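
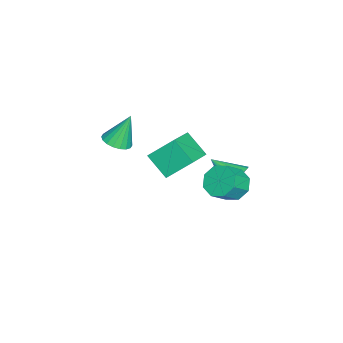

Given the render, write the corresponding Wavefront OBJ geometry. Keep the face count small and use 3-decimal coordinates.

v 2.344 2.881 0.293
v 2.941 2.591 -0.468
v 3.814 1.989 0.447
v 3.216 2.279 1.207
v 3.132 3.287 -0.191
v 4.004 2.685 0.723
v 2.861 3.745 0.369
v 3.733 3.143 1.284
v 2.287 3.697 0.884
v 3.159 3.095 1.799
v 1.746 3.171 1.053
v 2.619 2.569 1.968
v 1.556 2.475 0.777
v 2.428 1.873 1.691
v 1.827 2.017 0.216
v 2.699 1.415 1.131
v 2.401 2.065 -0.299
v 3.273 1.463 0.616
v -2.193 2.26 -3.046
v -1.288 2.23 -2.671
v -2.647 0.74 -2.074
v -1.527 2.496 -2.367
v -1.919 2.707 -2.219
v -2.373 2.817 -2.26
v -2.786 2.798 -2.482
v -3.063 2.656 -2.832
v -3.141 2.424 -3.232
v -3.002 2.153 -3.589
v -2.678 1.907 -3.822
v -2.242 1.742 -3.877
v -1.795 1.695 -3.742
v -1.44 1.778 -3.447
v -1.257 1.971 -3.061
v -2.611 -2.789 -2.34
v -2.9 -1.353 -0.994
v -4.52 -2.427 -3.137
v -4.809 -0.99 -1.79
v -1.911 -1.59 -3.47
v -2.2 -0.153 -2.123
v -3.82 -1.227 -4.266
v -4.109 0.209 -2.92
v -2.038 -4.345 -0.901
v -1.537 -5.004 -0.549
v -2.442 -3.635 1.001
v -1.271 -4.709 -0.603
v -1.158 -4.342 -0.715
v -1.218 -3.975 -0.865
v -1.441 -3.682 -1.022
v -1.782 -3.52 -1.154
v -2.174 -3.521 -1.237
v -2.539 -3.685 -1.253
v -2.805 -3.98 -1.2
v -2.919 -4.347 -1.087
v -2.858 -4.714 -0.938
v -2.635 -5.007 -0.781
v -2.294 -5.169 -0.648
v -1.902 -5.168 -0.565
f 2 1 5
f 2 5 3
f 3 5 6
f 3 6 4
f 5 1 7
f 5 7 6
f 6 7 8
f 6 8 4
f 7 1 9
f 7 9 8
f 8 9 10
f 8 10 4
f 9 1 11
f 9 11 10
f 10 11 12
f 10 12 4
f 11 1 13
f 11 13 12
f 12 13 14
f 12 14 4
f 13 1 15
f 13 15 14
f 14 15 16
f 14 16 4
f 15 1 17
f 15 17 16
f 16 17 18
f 16 18 4
f 17 1 2
f 17 2 18
f 18 2 3
f 18 3 4
f 20 19 22
f 20 22 21
f 22 19 23
f 22 23 21
f 23 19 24
f 23 24 21
f 24 19 25
f 24 25 21
f 25 19 26
f 25 26 21
f 26 19 27
f 26 27 21
f 27 19 28
f 27 28 21
f 28 19 29
f 28 29 21
f 29 19 30
f 29 30 21
f 30 19 31
f 30 31 21
f 31 19 32
f 31 32 21
f 32 19 33
f 32 33 21
f 33 19 20
f 33 20 21
f 35 37 34
f 38 35 34
f 34 37 36
f 36 38 34
f 35 41 37
f 39 35 38
f 39 41 35
f 37 41 36
f 40 38 36
f 36 41 40
f 40 39 38
f 41 39 40
f 43 42 45
f 43 45 44
f 45 42 46
f 45 46 44
f 46 42 47
f 46 47 44
f 47 42 48
f 47 48 44
f 48 42 49
f 48 49 44
f 49 42 50
f 49 50 44
f 50 42 51
f 50 51 44
f 51 42 52
f 51 52 44
f 52 42 53
f 52 53 44
f 53 42 54
f 53 54 44
f 54 42 55
f 54 55 44
f 55 42 56
f 55 56 44
f 56 42 57
f 56 57 44
f 57 42 43
f 57 43 44



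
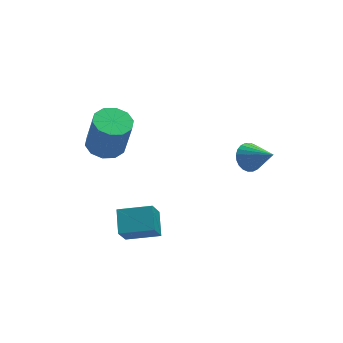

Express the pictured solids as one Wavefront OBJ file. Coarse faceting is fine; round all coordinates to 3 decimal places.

v -2.477 -4.549 -2.425
v -2.215 -3.524 -1.837
v -3.877 -4.001 -2.756
v -3.615 -2.976 -2.168
v -2.005 -4.024 -3.552
v -1.743 -2.999 -2.964
v -3.405 -3.476 -3.883
v -3.143 -2.451 -3.295
v 2.109 -3.4 0.008
v 2.713 -3.39 -0.384
v 2.751 -4.46 0.972
v 2.765 -3.188 -0.196
v 2.718 -3.017 0.022
v 2.578 -2.906 0.239
v 2.366 -2.869 0.42
v 2.116 -2.913 0.538
v 1.864 -3.032 0.576
v 1.649 -3.206 0.527
v 1.504 -3.411 0.4
v 1.452 -3.613 0.212
v 1.499 -3.783 -0.006
v 1.639 -3.895 -0.223
v 1.851 -3.932 -0.404
v 2.101 -3.887 -0.522
v 2.353 -3.769 -0.56
v 2.568 -3.594 -0.511
v -3.436 -0.971 0.394
v -2.574 -1.066 0.248
v -2.301 -1.385 2.06
v -3.164 -1.289 2.206
v -2.669 -0.541 0.354
v -2.397 -0.86 2.166
v -3.057 -0.18 0.476
v -2.785 -0.499 2.288
v -3.59 -0.122 0.567
v -3.318 -0.44 2.379
v -4.065 -0.387 0.591
v -3.792 -0.706 2.403
v -4.299 -0.875 0.54
v -4.026 -1.194 2.352
v -4.203 -1.4 0.434
v -3.931 -1.719 2.246
v -3.815 -1.761 0.312
v -3.543 -2.08 2.124
v -3.282 -1.82 0.221
v -3.01 -2.138 2.033
v -2.808 -1.554 0.197
v -2.535 -1.873 2.009
f 2 4 1
f 5 2 1
f 1 4 3
f 3 5 1
f 2 8 4
f 6 2 5
f 6 8 2
f 4 8 3
f 7 5 3
f 3 8 7
f 7 6 5
f 8 6 7
f 10 9 12
f 10 12 11
f 12 9 13
f 12 13 11
f 13 9 14
f 13 14 11
f 14 9 15
f 14 15 11
f 15 9 16
f 15 16 11
f 16 9 17
f 16 17 11
f 17 9 18
f 17 18 11
f 18 9 19
f 18 19 11
f 19 9 20
f 19 20 11
f 20 9 21
f 20 21 11
f 21 9 22
f 21 22 11
f 22 9 23
f 22 23 11
f 23 9 24
f 23 24 11
f 24 9 25
f 24 25 11
f 25 9 26
f 25 26 11
f 26 9 10
f 26 10 11
f 28 27 31
f 28 31 29
f 29 31 32
f 29 32 30
f 31 27 33
f 31 33 32
f 32 33 34
f 32 34 30
f 33 27 35
f 33 35 34
f 34 35 36
f 34 36 30
f 35 27 37
f 35 37 36
f 36 37 38
f 36 38 30
f 37 27 39
f 37 39 38
f 38 39 40
f 38 40 30
f 39 27 41
f 39 41 40
f 40 41 42
f 40 42 30
f 41 27 43
f 41 43 42
f 42 43 44
f 42 44 30
f 43 27 45
f 43 45 44
f 44 45 46
f 44 46 30
f 45 27 47
f 45 47 46
f 46 47 48
f 46 48 30
f 47 27 28
f 47 28 48
f 48 28 29
f 48 29 30



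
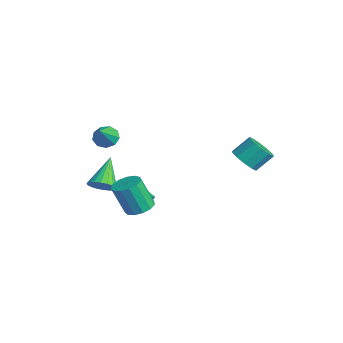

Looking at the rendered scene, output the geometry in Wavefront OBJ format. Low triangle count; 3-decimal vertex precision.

v -0.012 -3.387 -0.532
v 0.659 -3.285 0.013
v -1.308 -2.453 0.892
v 0.667 -2.958 -0.195
v 0.539 -2.717 -0.47
v 0.303 -2.608 -0.756
v 0.005 -2.653 -0.999
v -0.297 -2.844 -1.148
v -0.542 -3.142 -1.176
v -0.683 -3.489 -1.076
v -0.69 -3.816 -0.868
v -0.563 -4.057 -0.594
v -0.326 -4.166 -0.307
v -0.028 -4.121 -0.065
v 0.274 -3.93 0.085
v 0.519 -3.632 0.113
v 3.495 -2.385 -0.379
v 4.251 -2.038 -0.125
v 3.942 -2.708 1.712
v 3.185 -3.055 1.459
v 3.91 -1.692 -0.056
v 3.601 -2.362 1.781
v 3.438 -1.566 -0.09
v 3.129 -2.236 1.748
v 2.983 -1.7 -0.215
v 2.674 -2.37 1.622
v 2.691 -2.052 -0.392
v 2.382 -2.722 1.445
v 2.654 -2.509 -0.565
v 2.345 -3.179 1.272
v 2.884 -2.927 -0.679
v 2.575 -3.597 1.158
v 3.307 -3.173 -0.697
v 2.998 -3.843 1.14
v 3.791 -3.168 -0.615
v 3.481 -3.838 1.223
v 4.18 -2.915 -0.457
v 3.871 -3.585 1.38
v 4.351 -2.494 -0.274
v 4.042 -3.164 1.563
v 3.933 3.409 2.327
v 4.31 2.819 2.94
v 4.344 3.802 3.865
v 3.967 4.391 3.253
v 4.738 3.074 2.653
v 4.771 4.057 3.578
v 4.858 3.457 2.242
v 4.892 4.44 3.167
v 4.625 3.822 1.863
v 4.659 4.805 2.788
v 4.128 4.028 1.662
v 4.162 5.011 2.587
v 3.556 3.998 1.715
v 3.59 4.981 2.64
v 3.129 3.743 2.002
v 3.162 4.726 2.927
v 3.008 3.36 2.413
v 3.042 4.343 3.338
v 3.241 2.995 2.792
v 3.275 3.978 3.717
v 3.738 2.789 2.993
v 3.772 3.772 3.918
v -1.441 -2.662 2.5
v -0.93 -2.814 1.93
v -0.319 -3.398 3.7
v -0.835 -2.331 2.137
v -1.023 -2.004 2.513
v -1.406 -1.984 2.883
v -1.806 -2.282 3.074
v -2.035 -2.757 2.996
v -1.985 -3.188 2.686
v -1.681 -3.373 2.288
v -1.264 -3.225 1.99
v 1.222 -1.581 -1.168
v 1.591 -1.541 -1.808
v 2.378 -1.139 -0.472
v 1.447 -1.219 -1.772
v 1.251 -0.981 -1.599
v 1.049 -0.879 -1.326
v 0.886 -0.939 -1.017
v 0.8 -1.146 -0.743
v 0.811 -1.452 -0.566
v 0.916 -1.788 -0.526
v 1.091 -2.077 -0.634
v 1.296 -2.252 -0.864
v 1.484 -2.273 -1.163
v 1.612 -2.136 -1.464
v 1.651 -1.872 -1.696
f 2 1 4
f 2 4 3
f 4 1 5
f 4 5 3
f 5 1 6
f 5 6 3
f 6 1 7
f 6 7 3
f 7 1 8
f 7 8 3
f 8 1 9
f 8 9 3
f 9 1 10
f 9 10 3
f 10 1 11
f 10 11 3
f 11 1 12
f 11 12 3
f 12 1 13
f 12 13 3
f 13 1 14
f 13 14 3
f 14 1 15
f 14 15 3
f 15 1 16
f 15 16 3
f 16 1 2
f 16 2 3
f 18 17 21
f 18 21 19
f 19 21 22
f 19 22 20
f 21 17 23
f 21 23 22
f 22 23 24
f 22 24 20
f 23 17 25
f 23 25 24
f 24 25 26
f 24 26 20
f 25 17 27
f 25 27 26
f 26 27 28
f 26 28 20
f 27 17 29
f 27 29 28
f 28 29 30
f 28 30 20
f 29 17 31
f 29 31 30
f 30 31 32
f 30 32 20
f 31 17 33
f 31 33 32
f 32 33 34
f 32 34 20
f 33 17 35
f 33 35 34
f 34 35 36
f 34 36 20
f 35 17 37
f 35 37 36
f 36 37 38
f 36 38 20
f 37 17 39
f 37 39 38
f 38 39 40
f 38 40 20
f 39 17 18
f 39 18 40
f 40 18 19
f 40 19 20
f 42 41 45
f 42 45 43
f 43 45 46
f 43 46 44
f 45 41 47
f 45 47 46
f 46 47 48
f 46 48 44
f 47 41 49
f 47 49 48
f 48 49 50
f 48 50 44
f 49 41 51
f 49 51 50
f 50 51 52
f 50 52 44
f 51 41 53
f 51 53 52
f 52 53 54
f 52 54 44
f 53 41 55
f 53 55 54
f 54 55 56
f 54 56 44
f 55 41 57
f 55 57 56
f 56 57 58
f 56 58 44
f 57 41 59
f 57 59 58
f 58 59 60
f 58 60 44
f 59 41 61
f 59 61 60
f 60 61 62
f 60 62 44
f 61 41 42
f 61 42 62
f 62 42 43
f 62 43 44
f 64 63 66
f 64 66 65
f 66 63 67
f 66 67 65
f 67 63 68
f 67 68 65
f 68 63 69
f 68 69 65
f 69 63 70
f 69 70 65
f 70 63 71
f 70 71 65
f 71 63 72
f 71 72 65
f 72 63 73
f 72 73 65
f 73 63 64
f 73 64 65
f 75 74 77
f 75 77 76
f 77 74 78
f 77 78 76
f 78 74 79
f 78 79 76
f 79 74 80
f 79 80 76
f 80 74 81
f 80 81 76
f 81 74 82
f 81 82 76
f 82 74 83
f 82 83 76
f 83 74 84
f 83 84 76
f 84 74 85
f 84 85 76
f 85 74 86
f 85 86 76
f 86 74 87
f 86 87 76
f 87 74 88
f 87 88 76
f 88 74 75
f 88 75 76



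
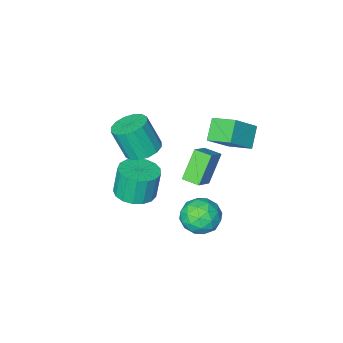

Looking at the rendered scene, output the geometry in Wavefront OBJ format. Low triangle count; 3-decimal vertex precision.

v -1.087 2.433 -1.933
v -0.165 2.537 -1.225
v -0.095 1.283 -3.055
v 0.827 1.387 -2.347
v -0.122 0.81 -1.988
v -0.735 1.521 -1.295
v 0.475 2.299 -2.985
v -0.138 3.01 -2.292
v 0.8 2.454 -1.875
v 0.431 1.535 -1.259
v -0.691 2.285 -3.021
v -1.06 1.366 -2.405
v -0.713 2.586 -1.481
v 0.453 1.234 -2.799
v -0.105 0.895 -2.588
v 0.437 0.956 -2.172
v -1.048 1.989 -1.522
v -0.507 2.05 -1.105
v -0.481 1.035 -1.554
v 0.247 1.77 -3.175
v 0.788 1.831 -2.758
v -0.697 2.864 -2.108
v -0.155 2.925 -1.692
v 0.221 2.785 -2.726
v 0.396 2.599 -1.447
v 0.979 1.923 -2.106
v 0.773 2.458 -2.481
v 0.412 2.876 -2.074
v 0.179 2.058 -1.084
v 0.762 1.382 -1.744
v 0.204 1.043 -1.533
v -0.156 1.461 -1.125
v 0.747 2.009 -1.466
v -1.022 2.438 -2.536
v -0.439 1.762 -3.196
v -0.104 2.359 -3.155
v -0.464 2.777 -2.747
v -1.239 1.897 -2.174
v -0.656 1.221 -2.833
v -0.672 0.944 -2.206
v -1.033 1.362 -1.799
v -1.007 1.811 -2.814
v 3.217 1.064 0.868
v 4.18 1.542 1.046
v 3.886 1.515 2.71
v 2.923 1.036 2.532
v 3.85 1.942 0.994
v 3.556 1.915 2.658
v 3.374 2.141 0.913
v 3.08 2.114 2.577
v 2.863 2.093 0.822
v 2.569 2.066 2.486
v 2.432 1.81 0.742
v 2.138 1.782 2.406
v 2.182 1.355 0.69
v 1.888 1.328 2.354
v 2.168 0.833 0.679
v 1.874 0.806 2.343
v 2.395 0.365 0.711
v 2.101 0.338 2.375
v 2.81 0.056 0.78
v 2.516 0.029 2.444
v 3.319 -0.022 0.868
v 3.025 -0.049 2.532
v 3.803 0.149 0.957
v 3.51 0.122 2.621
v 4.154 0.529 1.025
v 3.86 0.502 2.689
v 4.29 1.032 1.057
v 3.996 1.005 2.721
v -3.392 -2.986 -2.044
v -2.341 -2.328 -1.131
v -3.896 -2.101 -2.102
v -2.845 -1.443 -1.189
v -2.315 -2.477 -3.651
v -1.264 -1.819 -2.738
v -2.819 -1.592 -3.709
v -1.768 -0.934 -2.796
v -3.126 0.183 2.654
v -1.775 0.259 3.856
v -3.701 1.471 3.219
v -2.35 1.548 4.421
v -2.37 0.912 1.759
v -1.019 0.989 2.961
v -2.945 2.201 2.324
v -1.594 2.277 3.526
v 1.944 -0.229 2.662
v 2.632 -0.837 2.266
v 3.105 -1.458 4.042
v 2.416 -0.851 4.438
v 2.881 -0.392 2.355
v 3.354 -1.013 4.131
v 2.879 0.096 2.527
v 3.352 -0.525 4.303
v 2.627 0.497 2.734
v 3.099 -0.124 4.51
v 2.191 0.704 2.923
v 2.664 0.083 4.699
v 1.689 0.66 3.041
v 2.162 0.039 4.817
v 1.255 0.378 3.058
v 1.728 -0.243 4.834
v 1.006 -0.067 2.969
v 1.479 -0.688 4.745
v 1.008 -0.555 2.797
v 1.481 -1.176 4.573
v 1.261 -0.956 2.59
v 1.733 -1.577 4.366
v 1.696 -1.163 2.401
v 2.169 -1.784 4.177
v 2.198 -1.119 2.283
v 2.671 -1.74 4.059
f 1 38 17
f 38 12 41
f 17 41 6
f 38 41 17
f 1 17 13
f 17 6 18
f 13 18 2
f 17 18 13
f 1 13 22
f 13 2 23
f 22 23 8
f 13 23 22
f 1 22 34
f 22 8 37
f 34 37 11
f 22 37 34
f 1 34 38
f 34 11 42
f 38 42 12
f 34 42 38
f 2 18 29
f 18 6 32
f 29 32 10
f 18 32 29
f 6 41 19
f 41 12 40
f 19 40 5
f 41 40 19
f 12 42 39
f 42 11 35
f 39 35 3
f 42 35 39
f 11 37 36
f 37 8 24
f 36 24 7
f 37 24 36
f 8 23 28
f 23 2 25
f 28 25 9
f 23 25 28
f 4 30 16
f 30 10 31
f 16 31 5
f 30 31 16
f 4 16 14
f 16 5 15
f 14 15 3
f 16 15 14
f 4 14 21
f 14 3 20
f 21 20 7
f 14 20 21
f 4 21 26
f 21 7 27
f 26 27 9
f 21 27 26
f 4 26 30
f 26 9 33
f 30 33 10
f 26 33 30
f 5 31 19
f 31 10 32
f 19 32 6
f 31 32 19
f 3 15 39
f 15 5 40
f 39 40 12
f 15 40 39
f 7 20 36
f 20 3 35
f 36 35 11
f 20 35 36
f 9 27 28
f 27 7 24
f 28 24 8
f 27 24 28
f 10 33 29
f 33 9 25
f 29 25 2
f 33 25 29
f 44 43 47
f 44 47 45
f 45 47 48
f 45 48 46
f 47 43 49
f 47 49 48
f 48 49 50
f 48 50 46
f 49 43 51
f 49 51 50
f 50 51 52
f 50 52 46
f 51 43 53
f 51 53 52
f 52 53 54
f 52 54 46
f 53 43 55
f 53 55 54
f 54 55 56
f 54 56 46
f 55 43 57
f 55 57 56
f 56 57 58
f 56 58 46
f 57 43 59
f 57 59 58
f 58 59 60
f 58 60 46
f 59 43 61
f 59 61 60
f 60 61 62
f 60 62 46
f 61 43 63
f 61 63 62
f 62 63 64
f 62 64 46
f 63 43 65
f 63 65 64
f 64 65 66
f 64 66 46
f 65 43 67
f 65 67 66
f 66 67 68
f 66 68 46
f 67 43 69
f 67 69 68
f 68 69 70
f 68 70 46
f 69 43 44
f 69 44 70
f 70 44 45
f 70 45 46
f 72 74 71
f 75 72 71
f 71 74 73
f 73 75 71
f 72 78 74
f 76 72 75
f 76 78 72
f 74 78 73
f 77 75 73
f 73 78 77
f 77 76 75
f 78 76 77
f 80 82 79
f 83 80 79
f 79 82 81
f 81 83 79
f 80 86 82
f 84 80 83
f 84 86 80
f 82 86 81
f 85 83 81
f 81 86 85
f 85 84 83
f 86 84 85
f 88 87 91
f 88 91 89
f 89 91 92
f 89 92 90
f 91 87 93
f 91 93 92
f 92 93 94
f 92 94 90
f 93 87 95
f 93 95 94
f 94 95 96
f 94 96 90
f 95 87 97
f 95 97 96
f 96 97 98
f 96 98 90
f 97 87 99
f 97 99 98
f 98 99 100
f 98 100 90
f 99 87 101
f 99 101 100
f 100 101 102
f 100 102 90
f 101 87 103
f 101 103 102
f 102 103 104
f 102 104 90
f 103 87 105
f 103 105 104
f 104 105 106
f 104 106 90
f 105 87 107
f 105 107 106
f 106 107 108
f 106 108 90
f 107 87 109
f 107 109 108
f 108 109 110
f 108 110 90
f 109 87 111
f 109 111 110
f 110 111 112
f 110 112 90
f 111 87 88
f 111 88 112
f 112 88 89
f 112 89 90



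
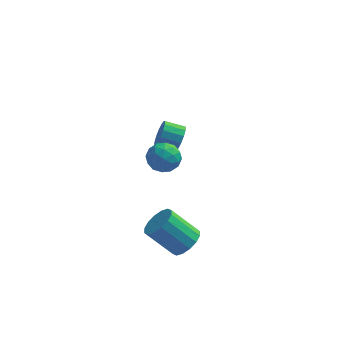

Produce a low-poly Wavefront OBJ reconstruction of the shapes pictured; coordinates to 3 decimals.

v -2.151 -1.807 -3.142
v -1.568 -1.384 -2.586
v -2.926 -1.33 -1.202
v -3.509 -1.753 -1.758
v -1.789 -1.038 -2.817
v -3.148 -0.984 -1.433
v -2.107 -0.898 -3.135
v -3.466 -0.844 -1.751
v -2.437 -1.002 -3.455
v -3.796 -0.948 -2.071
v -2.69 -1.322 -3.691
v -4.049 -1.267 -2.307
v -2.799 -1.771 -3.78
v -4.157 -1.717 -2.396
v -2.734 -2.23 -3.698
v -4.092 -2.176 -2.314
v -2.512 -2.576 -3.467
v -3.871 -2.522 -2.083
v -2.194 -2.716 -3.149
v -3.553 -2.662 -1.765
v -1.864 -2.612 -2.829
v -3.223 -2.558 -1.445
v -1.611 -2.293 -2.593
v -2.97 -2.238 -1.209
v -1.503 -1.843 -2.504
v -2.861 -1.789 -1.12
v -3.211 3.777 -0.17
v -2.99 4.118 0.508
v -4.007 4.065 0.867
v -4.229 3.723 0.19
v -3.093 4.428 0.262
v -4.11 4.375 0.621
v -3.228 4.563 -0.1
v -4.245 4.51 0.26
v -3.358 4.488 -0.48
v -4.375 4.435 -0.121
v -3.449 4.222 -0.777
v -4.466 4.169 -0.418
v -3.477 3.837 -0.911
v -4.494 3.784 -0.552
v -3.433 3.435 -0.847
v -4.45 3.382 -0.488
v -3.33 3.125 -0.601
v -4.347 3.072 -0.242
v -3.195 2.99 -0.24
v -4.212 2.937 0.12
v -3.065 3.065 0.141
v -4.082 3.012 0.5
v -2.974 3.331 0.438
v -3.991 3.278 0.797
v -2.946 3.716 0.572
v -3.963 3.663 0.931
v -3.52 -1.804 4.079
v -2.825 -1.469 3.672
v -3.475 -2.931 3.228
v -2.78 -2.596 2.821
v -2.71 -2.876 3.645
v -2.738 -2.18 4.17
v -3.562 -2.22 2.73
v -3.59 -1.524 3.255
v -2.85 -1.726 2.838
v -2.324 -2.132 3.404
v -3.976 -2.268 3.496
v -3.45 -2.674 4.062
v -3.176 -1.538 3.95
v -3.124 -2.862 2.95
v -3.083 -3.027 3.434
v -2.674 -2.83 3.195
v -3.126 -1.956 4.243
v -2.717 -1.759 4.004
v -2.649 -2.586 3.988
v -3.583 -2.641 2.896
v -3.174 -2.444 2.657
v -3.626 -1.57 3.705
v -3.217 -1.373 3.466
v -3.651 -1.814 2.912
v -2.783 -1.492 3.221
v -2.756 -2.154 2.721
v -3.216 -1.933 2.667
v -3.232 -1.524 2.976
v -2.473 -1.73 3.553
v -2.447 -2.392 3.053
v -2.406 -2.558 3.537
v -2.422 -2.148 3.846
v -2.489 -1.881 3.063
v -3.853 -2.008 3.847
v -3.827 -2.67 3.347
v -3.878 -2.252 3.054
v -3.894 -1.842 3.363
v -3.544 -2.246 4.179
v -3.517 -2.908 3.679
v -3.068 -2.876 3.924
v -3.084 -2.467 4.233
v -3.811 -2.519 3.837
f 2 1 5
f 2 5 3
f 3 5 6
f 3 6 4
f 5 1 7
f 5 7 6
f 6 7 8
f 6 8 4
f 7 1 9
f 7 9 8
f 8 9 10
f 8 10 4
f 9 1 11
f 9 11 10
f 10 11 12
f 10 12 4
f 11 1 13
f 11 13 12
f 12 13 14
f 12 14 4
f 13 1 15
f 13 15 14
f 14 15 16
f 14 16 4
f 15 1 17
f 15 17 16
f 16 17 18
f 16 18 4
f 17 1 19
f 17 19 18
f 18 19 20
f 18 20 4
f 19 1 21
f 19 21 20
f 20 21 22
f 20 22 4
f 21 1 23
f 21 23 22
f 22 23 24
f 22 24 4
f 23 1 25
f 23 25 24
f 24 25 26
f 24 26 4
f 25 1 2
f 25 2 26
f 26 2 3
f 26 3 4
f 28 27 31
f 28 31 29
f 29 31 32
f 29 32 30
f 31 27 33
f 31 33 32
f 32 33 34
f 32 34 30
f 33 27 35
f 33 35 34
f 34 35 36
f 34 36 30
f 35 27 37
f 35 37 36
f 36 37 38
f 36 38 30
f 37 27 39
f 37 39 38
f 38 39 40
f 38 40 30
f 39 27 41
f 39 41 40
f 40 41 42
f 40 42 30
f 41 27 43
f 41 43 42
f 42 43 44
f 42 44 30
f 43 27 45
f 43 45 44
f 44 45 46
f 44 46 30
f 45 27 47
f 45 47 46
f 46 47 48
f 46 48 30
f 47 27 49
f 47 49 48
f 48 49 50
f 48 50 30
f 49 27 51
f 49 51 50
f 50 51 52
f 50 52 30
f 51 27 28
f 51 28 52
f 52 28 29
f 52 29 30
f 53 90 69
f 90 64 93
f 69 93 58
f 90 93 69
f 53 69 65
f 69 58 70
f 65 70 54
f 69 70 65
f 53 65 74
f 65 54 75
f 74 75 60
f 65 75 74
f 53 74 86
f 74 60 89
f 86 89 63
f 74 89 86
f 53 86 90
f 86 63 94
f 90 94 64
f 86 94 90
f 54 70 81
f 70 58 84
f 81 84 62
f 70 84 81
f 58 93 71
f 93 64 92
f 71 92 57
f 93 92 71
f 64 94 91
f 94 63 87
f 91 87 55
f 94 87 91
f 63 89 88
f 89 60 76
f 88 76 59
f 89 76 88
f 60 75 80
f 75 54 77
f 80 77 61
f 75 77 80
f 56 82 68
f 82 62 83
f 68 83 57
f 82 83 68
f 56 68 66
f 68 57 67
f 66 67 55
f 68 67 66
f 56 66 73
f 66 55 72
f 73 72 59
f 66 72 73
f 56 73 78
f 73 59 79
f 78 79 61
f 73 79 78
f 56 78 82
f 78 61 85
f 82 85 62
f 78 85 82
f 57 83 71
f 83 62 84
f 71 84 58
f 83 84 71
f 55 67 91
f 67 57 92
f 91 92 64
f 67 92 91
f 59 72 88
f 72 55 87
f 88 87 63
f 72 87 88
f 61 79 80
f 79 59 76
f 80 76 60
f 79 76 80
f 62 85 81
f 85 61 77
f 81 77 54
f 85 77 81



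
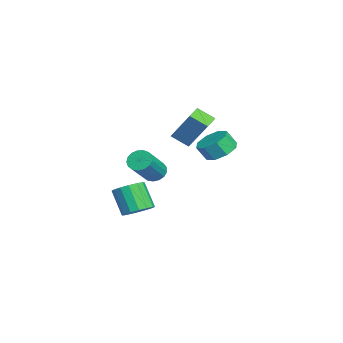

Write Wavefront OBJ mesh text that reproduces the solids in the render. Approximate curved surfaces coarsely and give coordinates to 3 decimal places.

v 2.287 -2.238 1.002
v 2.775 -2.302 0.504
v 4.14 -3.085 1.939
v 3.653 -3.022 2.438
v 2.824 -1.993 0.626
v 4.189 -2.776 2.061
v 2.75 -1.741 0.833
v 4.115 -2.524 2.269
v 2.57 -1.603 1.08
v 3.935 -2.386 2.515
v 2.326 -1.61 1.309
v 3.691 -2.393 2.744
v 2.072 -1.762 1.467
v 3.437 -2.545 2.903
v 1.868 -2.022 1.519
v 3.233 -2.805 2.955
v 1.76 -2.332 1.453
v 3.125 -3.115 2.888
v 1.773 -2.621 1.283
v 3.138 -3.404 2.719
v 1.903 -2.822 1.049
v 3.269 -3.605 2.485
v 2.122 -2.889 0.805
v 3.487 -3.672 2.24
v 2.379 -2.808 0.605
v 3.744 -3.591 2.041
v 2.614 -2.596 0.497
v 3.979 -3.379 1.932
v -2.586 1.521 0.221
v -2.085 2.263 0.689
v -2.093 1.701 1.588
v -2.594 0.959 1.119
v -2.852 2.348 0.736
v -2.86 1.786 1.634
v -3.463 1.949 0.481
v -3.471 1.387 1.38
v -3.56 1.299 0.074
v -3.568 0.737 0.972
v -3.087 0.779 -0.248
v -3.095 0.217 0.651
v -2.32 0.694 -0.294
v -2.328 0.132 0.604
v -1.709 1.093 -0.04
v -1.717 0.531 0.859
v -1.612 1.743 0.368
v -1.62 1.181 1.266
v -0.049 -0.908 3.091
v 0.61 0.036 4.799
v 0.262 0.006 2.466
v 0.921 0.95 4.174
v 0.959 -1.35 2.946
v 1.618 -0.406 4.654
v 1.27 -0.436 2.321
v 1.929 0.508 4.029
v -0.918 -3.032 -3.481
v -0.146 -3.454 -3.179
v -1.01 -3.99 -1.718
v -1.782 -3.568 -2.019
v -0.122 -3.007 -3.001
v -0.985 -3.543 -1.54
v -0.311 -2.567 -2.951
v -1.174 -3.103 -1.49
v -0.663 -2.252 -3.044
v -1.526 -2.788 -1.582
v -1.083 -2.145 -3.253
v -1.946 -2.682 -1.791
v -1.459 -2.277 -3.523
v -2.323 -2.813 -2.062
v -1.69 -2.61 -3.782
v -2.554 -3.146 -2.321
v -1.715 -3.057 -3.96
v -2.578 -3.593 -2.499
v -1.526 -3.497 -4.01
v -2.389 -4.033 -2.549
v -1.174 -3.812 -3.918
v -2.037 -4.348 -2.456
v -0.754 -3.918 -3.709
v -1.617 -4.455 -2.247
v -0.377 -3.787 -3.438
v -1.241 -4.323 -1.977
f 2 1 5
f 2 5 3
f 3 5 6
f 3 6 4
f 5 1 7
f 5 7 6
f 6 7 8
f 6 8 4
f 7 1 9
f 7 9 8
f 8 9 10
f 8 10 4
f 9 1 11
f 9 11 10
f 10 11 12
f 10 12 4
f 11 1 13
f 11 13 12
f 12 13 14
f 12 14 4
f 13 1 15
f 13 15 14
f 14 15 16
f 14 16 4
f 15 1 17
f 15 17 16
f 16 17 18
f 16 18 4
f 17 1 19
f 17 19 18
f 18 19 20
f 18 20 4
f 19 1 21
f 19 21 20
f 20 21 22
f 20 22 4
f 21 1 23
f 21 23 22
f 22 23 24
f 22 24 4
f 23 1 25
f 23 25 24
f 24 25 26
f 24 26 4
f 25 1 27
f 25 27 26
f 26 27 28
f 26 28 4
f 27 1 2
f 27 2 28
f 28 2 3
f 28 3 4
f 30 29 33
f 30 33 31
f 31 33 34
f 31 34 32
f 33 29 35
f 33 35 34
f 34 35 36
f 34 36 32
f 35 29 37
f 35 37 36
f 36 37 38
f 36 38 32
f 37 29 39
f 37 39 38
f 38 39 40
f 38 40 32
f 39 29 41
f 39 41 40
f 40 41 42
f 40 42 32
f 41 29 43
f 41 43 42
f 42 43 44
f 42 44 32
f 43 29 45
f 43 45 44
f 44 45 46
f 44 46 32
f 45 29 30
f 45 30 46
f 46 30 31
f 46 31 32
f 48 50 47
f 51 48 47
f 47 50 49
f 49 51 47
f 48 54 50
f 52 48 51
f 52 54 48
f 50 54 49
f 53 51 49
f 49 54 53
f 53 52 51
f 54 52 53
f 56 55 59
f 56 59 57
f 57 59 60
f 57 60 58
f 59 55 61
f 59 61 60
f 60 61 62
f 60 62 58
f 61 55 63
f 61 63 62
f 62 63 64
f 62 64 58
f 63 55 65
f 63 65 64
f 64 65 66
f 64 66 58
f 65 55 67
f 65 67 66
f 66 67 68
f 66 68 58
f 67 55 69
f 67 69 68
f 68 69 70
f 68 70 58
f 69 55 71
f 69 71 70
f 70 71 72
f 70 72 58
f 71 55 73
f 71 73 72
f 72 73 74
f 72 74 58
f 73 55 75
f 73 75 74
f 74 75 76
f 74 76 58
f 75 55 77
f 75 77 76
f 76 77 78
f 76 78 58
f 77 55 79
f 77 79 78
f 78 79 80
f 78 80 58
f 79 55 56
f 79 56 80
f 80 56 57
f 80 57 58



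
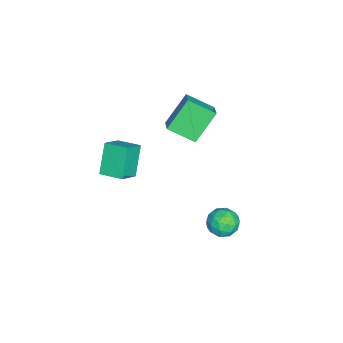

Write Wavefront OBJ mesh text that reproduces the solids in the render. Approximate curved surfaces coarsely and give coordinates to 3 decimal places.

v -4.736 -0.066 4.258
v -3.727 0.239 4.789
v -4.749 1.47 3.399
v -3.74 1.776 3.93
v -3.62 -0.956 2.65
v -2.611 -0.65 3.181
v -3.633 0.581 1.791
v -2.624 0.886 2.322
v -2.199 -3.217 2.014
v -1.133 -3.655 2.791
v -1.826 -1.888 2.252
v -0.76 -2.327 3.029
v -1.06 -3.253 0.431
v 0.006 -3.692 1.208
v -0.687 -1.925 0.669
v 0.379 -2.363 1.446
v -1.872 3.416 -3.15
v -0.935 3.431 -2.909
v -1.745 1.909 -3.551
v -0.808 1.924 -3.31
v -1.485 1.994 -2.623
v -1.564 2.926 -2.375
v -1.116 2.414 -4.085
v -1.195 3.346 -3.837
v -0.468 2.812 -3.487
v -0.696 2.552 -2.583
v -1.984 2.788 -3.877
v -2.212 2.528 -2.973
v -1.415 3.556 -2.994
v -1.265 1.784 -3.466
v -1.663 1.825 -3.062
v -1.113 1.834 -2.92
v -1.785 3.259 -2.68
v -1.234 3.268 -2.539
v -1.557 2.423 -2.371
v -1.446 2.072 -3.921
v -0.895 2.081 -3.78
v -1.567 3.506 -3.54
v -1.017 3.515 -3.398
v -1.123 2.917 -4.089
v -0.59 3.201 -3.192
v -0.515 2.315 -3.428
v -0.696 2.603 -3.883
v -0.742 3.151 -3.737
v -0.724 3.048 -2.661
v -0.649 2.162 -2.897
v -1.047 2.203 -2.493
v -1.094 2.751 -2.347
v -0.449 2.684 -3.001
v -2.031 3.178 -3.563
v -1.956 2.292 -3.799
v -1.586 2.589 -4.113
v -1.633 3.137 -3.967
v -2.165 3.025 -3.032
v -2.09 2.139 -3.268
v -1.938 2.189 -2.723
v -1.984 2.737 -2.577
v -2.231 2.656 -3.459
f 2 4 1
f 5 2 1
f 1 4 3
f 3 5 1
f 2 8 4
f 6 2 5
f 6 8 2
f 4 8 3
f 7 5 3
f 3 8 7
f 7 6 5
f 8 6 7
f 10 12 9
f 13 10 9
f 9 12 11
f 11 13 9
f 10 16 12
f 14 10 13
f 14 16 10
f 12 16 11
f 15 13 11
f 11 16 15
f 15 14 13
f 16 14 15
f 17 54 33
f 54 28 57
f 33 57 22
f 54 57 33
f 17 33 29
f 33 22 34
f 29 34 18
f 33 34 29
f 17 29 38
f 29 18 39
f 38 39 24
f 29 39 38
f 17 38 50
f 38 24 53
f 50 53 27
f 38 53 50
f 17 50 54
f 50 27 58
f 54 58 28
f 50 58 54
f 18 34 45
f 34 22 48
f 45 48 26
f 34 48 45
f 22 57 35
f 57 28 56
f 35 56 21
f 57 56 35
f 28 58 55
f 58 27 51
f 55 51 19
f 58 51 55
f 27 53 52
f 53 24 40
f 52 40 23
f 53 40 52
f 24 39 44
f 39 18 41
f 44 41 25
f 39 41 44
f 20 46 32
f 46 26 47
f 32 47 21
f 46 47 32
f 20 32 30
f 32 21 31
f 30 31 19
f 32 31 30
f 20 30 37
f 30 19 36
f 37 36 23
f 30 36 37
f 20 37 42
f 37 23 43
f 42 43 25
f 37 43 42
f 20 42 46
f 42 25 49
f 46 49 26
f 42 49 46
f 21 47 35
f 47 26 48
f 35 48 22
f 47 48 35
f 19 31 55
f 31 21 56
f 55 56 28
f 31 56 55
f 23 36 52
f 36 19 51
f 52 51 27
f 36 51 52
f 25 43 44
f 43 23 40
f 44 40 24
f 43 40 44
f 26 49 45
f 49 25 41
f 45 41 18
f 49 41 45



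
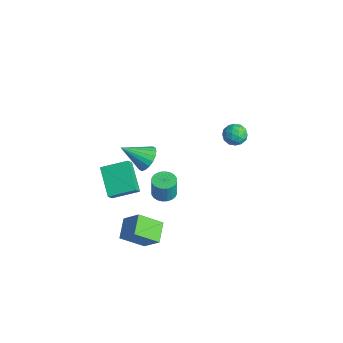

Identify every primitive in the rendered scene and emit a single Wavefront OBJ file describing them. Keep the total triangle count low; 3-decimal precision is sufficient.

v -0.167 3.558 1.238
v 0.309 3.888 1.709
v 0.731 2.872 0.811
v 1.207 3.202 1.282
v 0.676 2.749 1.545
v 0.121 3.172 1.809
v 0.919 3.588 0.711
v 0.364 4.011 0.975
v 0.98 3.906 1.384
v 0.83 3.387 1.899
v 0.21 3.373 0.621
v 0.06 2.854 1.136
v -0.008 3.783 1.511
v 1.048 2.977 1.009
v 0.736 2.711 1.163
v 1.015 2.904 1.44
v -0.119 3.362 1.57
v 0.161 3.556 1.847
v 0.377 2.887 1.75
v 0.879 3.204 0.673
v 1.159 3.398 0.95
v 0.025 3.856 1.08
v 0.304 4.049 1.357
v 0.663 3.873 0.77
v 0.666 3.988 1.597
v 1.194 3.585 1.345
v 1.025 3.812 1.01
v 0.699 4.061 1.165
v 0.578 3.683 1.9
v 1.106 3.28 1.648
v 0.794 3.013 1.803
v 0.467 3.262 1.958
v 0.973 3.694 1.708
v -0.066 3.48 0.872
v 0.462 3.077 0.62
v 0.573 3.498 0.562
v 0.246 3.747 0.717
v -0.154 3.175 1.175
v 0.374 2.772 0.923
v 0.341 2.699 1.355
v 0.015 2.948 1.51
v 0.067 3.066 0.812
v 1.935 -1.905 0.031
v 2.471 -2.338 -0.01
v 2.541 -2.368 1.228
v 2.005 -1.935 1.269
v 2.596 -2.1 -0.011
v 2.666 -2.129 1.227
v 2.62 -1.832 -0.006
v 2.69 -1.861 1.232
v 2.54 -1.575 0.005
v 2.61 -1.605 1.242
v 2.368 -1.368 0.019
v 2.438 -1.398 1.257
v 2.13 -1.243 0.036
v 2.2 -1.273 1.274
v 1.863 -1.219 0.052
v 1.933 -1.249 1.289
v 1.606 -1.3 0.064
v 1.676 -1.329 1.302
v 1.399 -1.472 0.072
v 1.469 -1.502 1.31
v 1.274 -1.711 0.073
v 1.344 -1.74 1.311
v 1.25 -1.979 0.068
v 1.32 -2.008 1.306
v 1.33 -2.235 0.058
v 1.4 -2.265 1.295
v 1.502 -2.442 0.043
v 1.572 -2.472 1.281
v 1.74 -2.567 0.026
v 1.81 -2.597 1.264
v 2.007 -2.591 0.011
v 2.077 -2.621 1.248
v 2.264 -2.511 -0.002
v 2.334 -2.54 1.236
v -0.937 -3.555 -2.339
v -2.529 -3.17 -1.299
v -0.279 -2.172 -1.844
v -1.87 -1.787 -0.803
v -0.55 -4.013 -1.577
v -2.141 -3.628 -0.536
v 0.109 -2.63 -1.081
v -1.483 -2.245 -0.041
v 1.173 -2.483 2.736
v 1.689 -2.275 3.338
v 0.487 -3.697 3.744
v 1.401 -2.06 3.4
v 1.067 -1.929 3.331
v 0.755 -1.908 3.144
v 0.525 -2.001 2.877
v 0.423 -2.189 2.581
v 0.47 -2.435 2.316
v 0.656 -2.691 2.134
v 0.944 -2.906 2.072
v 1.278 -3.037 2.141
v 1.591 -3.059 2.328
v 1.82 -2.966 2.595
v 1.922 -2.778 2.891
v 1.875 -2.531 3.156
v 2.219 -3.054 -2.222
v 1.711 -4.268 -1.278
v 3.121 -2.633 -1.195
v 2.612 -3.847 -0.251
v 3.128 -3.813 -2.709
v 2.619 -5.027 -1.765
v 4.029 -3.392 -1.682
v 3.521 -4.606 -0.738
f 1 38 17
f 38 12 41
f 17 41 6
f 38 41 17
f 1 17 13
f 17 6 18
f 13 18 2
f 17 18 13
f 1 13 22
f 13 2 23
f 22 23 8
f 13 23 22
f 1 22 34
f 22 8 37
f 34 37 11
f 22 37 34
f 1 34 38
f 34 11 42
f 38 42 12
f 34 42 38
f 2 18 29
f 18 6 32
f 29 32 10
f 18 32 29
f 6 41 19
f 41 12 40
f 19 40 5
f 41 40 19
f 12 42 39
f 42 11 35
f 39 35 3
f 42 35 39
f 11 37 36
f 37 8 24
f 36 24 7
f 37 24 36
f 8 23 28
f 23 2 25
f 28 25 9
f 23 25 28
f 4 30 16
f 30 10 31
f 16 31 5
f 30 31 16
f 4 16 14
f 16 5 15
f 14 15 3
f 16 15 14
f 4 14 21
f 14 3 20
f 21 20 7
f 14 20 21
f 4 21 26
f 21 7 27
f 26 27 9
f 21 27 26
f 4 26 30
f 26 9 33
f 30 33 10
f 26 33 30
f 5 31 19
f 31 10 32
f 19 32 6
f 31 32 19
f 3 15 39
f 15 5 40
f 39 40 12
f 15 40 39
f 7 20 36
f 20 3 35
f 36 35 11
f 20 35 36
f 9 27 28
f 27 7 24
f 28 24 8
f 27 24 28
f 10 33 29
f 33 9 25
f 29 25 2
f 33 25 29
f 44 43 47
f 44 47 45
f 45 47 48
f 45 48 46
f 47 43 49
f 47 49 48
f 48 49 50
f 48 50 46
f 49 43 51
f 49 51 50
f 50 51 52
f 50 52 46
f 51 43 53
f 51 53 52
f 52 53 54
f 52 54 46
f 53 43 55
f 53 55 54
f 54 55 56
f 54 56 46
f 55 43 57
f 55 57 56
f 56 57 58
f 56 58 46
f 57 43 59
f 57 59 58
f 58 59 60
f 58 60 46
f 59 43 61
f 59 61 60
f 60 61 62
f 60 62 46
f 61 43 63
f 61 63 62
f 62 63 64
f 62 64 46
f 63 43 65
f 63 65 64
f 64 65 66
f 64 66 46
f 65 43 67
f 65 67 66
f 66 67 68
f 66 68 46
f 67 43 69
f 67 69 68
f 68 69 70
f 68 70 46
f 69 43 71
f 69 71 70
f 70 71 72
f 70 72 46
f 71 43 73
f 71 73 72
f 72 73 74
f 72 74 46
f 73 43 75
f 73 75 74
f 74 75 76
f 74 76 46
f 75 43 44
f 75 44 76
f 76 44 45
f 76 45 46
f 78 80 77
f 81 78 77
f 77 80 79
f 79 81 77
f 78 84 80
f 82 78 81
f 82 84 78
f 80 84 79
f 83 81 79
f 79 84 83
f 83 82 81
f 84 82 83
f 86 85 88
f 86 88 87
f 88 85 89
f 88 89 87
f 89 85 90
f 89 90 87
f 90 85 91
f 90 91 87
f 91 85 92
f 91 92 87
f 92 85 93
f 92 93 87
f 93 85 94
f 93 94 87
f 94 85 95
f 94 95 87
f 95 85 96
f 95 96 87
f 96 85 97
f 96 97 87
f 97 85 98
f 97 98 87
f 98 85 99
f 98 99 87
f 99 85 100
f 99 100 87
f 100 85 86
f 100 86 87
f 102 104 101
f 105 102 101
f 101 104 103
f 103 105 101
f 102 108 104
f 106 102 105
f 106 108 102
f 104 108 103
f 107 105 103
f 103 108 107
f 107 106 105
f 108 106 107



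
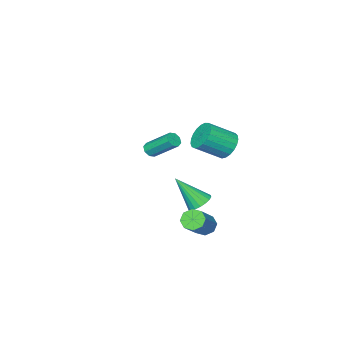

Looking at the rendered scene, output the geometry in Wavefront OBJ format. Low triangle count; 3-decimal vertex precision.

v 2.824 3.484 -3.491
v 3.119 3.837 -3.992
v 4.53 4.45 -2.73
v 4.236 4.096 -2.229
v 2.765 4.117 -3.732
v 4.176 4.73 -2.47
v 2.446 4.025 -3.331
v 3.857 4.638 -2.069
v 2.349 3.617 -3.024
v 3.76 4.23 -1.762
v 2.53 3.13 -2.99
v 3.941 3.743 -1.728
v 2.884 2.85 -3.25
v 4.295 3.463 -1.988
v 3.203 2.942 -3.651
v 4.614 3.555 -2.389
v 3.3 3.35 -3.958
v 4.711 3.963 -2.696
v -0.329 1.941 0.563
v 0.204 2.658 0.392
v 1.482 1.937 1.346
v 0.949 1.219 1.517
v 0.028 2.765 0.709
v 1.305 2.044 1.663
v -0.211 2.729 1.001
v 1.067 2.008 1.955
v -0.469 2.557 1.217
v 0.808 1.836 2.171
v -0.704 2.279 1.32
v 0.574 1.558 2.274
v -0.873 1.942 1.292
v 0.404 1.22 2.246
v -0.948 1.604 1.138
v 0.329 0.883 2.092
v -0.917 1.325 0.884
v 0.361 0.604 1.839
v -0.783 1.152 0.575
v 0.494 0.431 1.53
v -0.571 1.116 0.264
v 0.706 0.395 1.219
v -0.317 1.222 0.004
v 0.96 0.501 0.959
v -0.065 1.452 -0.159
v 1.212 0.731 0.796
v 0.141 1.767 -0.197
v 1.419 1.046 0.758
v 0.266 2.112 -0.104
v 1.544 1.391 0.851
v 0.289 2.427 0.104
v 1.566 1.706 1.059
v 0.021 -3.716 -1.898
v 0.527 -3.624 -1.823
v 0.086 -2.191 -0.607
v -0.421 -2.284 -0.682
v 0.377 -3.414 -2.125
v -0.064 -1.981 -0.91
v 0.018 -3.381 -2.295
v -0.423 -1.948 -1.079
v -0.339 -3.544 -2.231
v -0.78 -2.111 -1.016
v -0.486 -3.809 -1.973
v -0.927 -2.376 -0.757
v -0.336 -4.019 -1.67
v -0.777 -2.586 -0.455
v 0.023 -4.052 -1.501
v -0.418 -2.619 -0.285
v 0.38 -3.889 -1.564
v -0.061 -2.456 -0.349
v 1.366 1.603 -3.244
v 1.771 1.159 -3.709
v 2.134 0.537 -1.556
v 1.984 1.414 -3.645
v 2.074 1.707 -3.501
v 2.024 1.979 -3.306
v 1.843 2.177 -3.099
v 1.568 2.261 -2.921
v 1.253 2.215 -2.807
v 0.961 2.047 -2.78
v 0.748 1.792 -2.844
v 0.658 1.5 -2.988
v 0.708 1.228 -3.183
v 0.889 1.03 -3.389
v 1.164 0.946 -3.568
v 1.479 0.992 -3.682
f 2 1 5
f 2 5 3
f 3 5 6
f 3 6 4
f 5 1 7
f 5 7 6
f 6 7 8
f 6 8 4
f 7 1 9
f 7 9 8
f 8 9 10
f 8 10 4
f 9 1 11
f 9 11 10
f 10 11 12
f 10 12 4
f 11 1 13
f 11 13 12
f 12 13 14
f 12 14 4
f 13 1 15
f 13 15 14
f 14 15 16
f 14 16 4
f 15 1 17
f 15 17 16
f 16 17 18
f 16 18 4
f 17 1 2
f 17 2 18
f 18 2 3
f 18 3 4
f 20 19 23
f 20 23 21
f 21 23 24
f 21 24 22
f 23 19 25
f 23 25 24
f 24 25 26
f 24 26 22
f 25 19 27
f 25 27 26
f 26 27 28
f 26 28 22
f 27 19 29
f 27 29 28
f 28 29 30
f 28 30 22
f 29 19 31
f 29 31 30
f 30 31 32
f 30 32 22
f 31 19 33
f 31 33 32
f 32 33 34
f 32 34 22
f 33 19 35
f 33 35 34
f 34 35 36
f 34 36 22
f 35 19 37
f 35 37 36
f 36 37 38
f 36 38 22
f 37 19 39
f 37 39 38
f 38 39 40
f 38 40 22
f 39 19 41
f 39 41 40
f 40 41 42
f 40 42 22
f 41 19 43
f 41 43 42
f 42 43 44
f 42 44 22
f 43 19 45
f 43 45 44
f 44 45 46
f 44 46 22
f 45 19 47
f 45 47 46
f 46 47 48
f 46 48 22
f 47 19 49
f 47 49 48
f 48 49 50
f 48 50 22
f 49 19 20
f 49 20 50
f 50 20 21
f 50 21 22
f 52 51 55
f 52 55 53
f 53 55 56
f 53 56 54
f 55 51 57
f 55 57 56
f 56 57 58
f 56 58 54
f 57 51 59
f 57 59 58
f 58 59 60
f 58 60 54
f 59 51 61
f 59 61 60
f 60 61 62
f 60 62 54
f 61 51 63
f 61 63 62
f 62 63 64
f 62 64 54
f 63 51 65
f 63 65 64
f 64 65 66
f 64 66 54
f 65 51 67
f 65 67 66
f 66 67 68
f 66 68 54
f 67 51 52
f 67 52 68
f 68 52 53
f 68 53 54
f 70 69 72
f 70 72 71
f 72 69 73
f 72 73 71
f 73 69 74
f 73 74 71
f 74 69 75
f 74 75 71
f 75 69 76
f 75 76 71
f 76 69 77
f 76 77 71
f 77 69 78
f 77 78 71
f 78 69 79
f 78 79 71
f 79 69 80
f 79 80 71
f 80 69 81
f 80 81 71
f 81 69 82
f 81 82 71
f 82 69 83
f 82 83 71
f 83 69 84
f 83 84 71
f 84 69 70
f 84 70 71



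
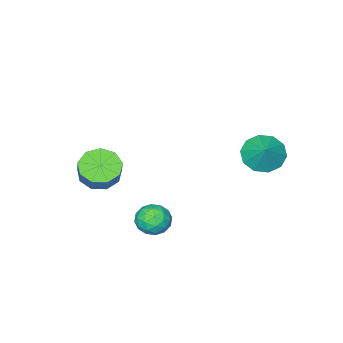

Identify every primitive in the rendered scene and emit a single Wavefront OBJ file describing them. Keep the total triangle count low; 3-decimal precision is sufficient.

v -1.624 1.762 0.665
v -0.899 1.948 0.047
v -1.056 2.438 1.535
v -1.313 2.378 -0.017
v -1.845 2.572 0.179
v -2.293 2.457 0.561
v -2.485 2.076 0.982
v -2.348 1.575 1.282
v -1.935 1.146 1.346
v -1.403 0.952 1.15
v -0.955 1.067 0.769
v -0.763 1.448 0.347
v 3.38 1.195 -1.271
v 3.996 0.916 -1.716
v 2.684 0.124 -1.564
v 3.3 -0.155 -2.009
v 3.37 -0.114 -1.204
v 3.799 0.548 -1.023
v 2.881 0.492 -2.257
v 3.31 1.154 -2.076
v 3.687 0.482 -2.326
v 3.99 0.108 -1.675
v 2.69 0.932 -1.605
v 2.993 0.558 -0.954
v 3.749 1.15 -1.468
v 2.931 -0.11 -1.812
v 2.972 -0.086 -1.339
v 3.334 -0.249 -1.601
v 3.633 0.933 -1.06
v 3.995 0.77 -1.322
v 3.627 0.164 -1.021
v 2.685 0.27 -1.958
v 3.047 0.107 -2.22
v 3.346 1.289 -1.679
v 3.708 1.126 -1.941
v 3.053 0.876 -2.259
v 3.929 0.731 -2.088
v 3.521 0.101 -2.26
v 3.274 0.481 -2.406
v 3.527 0.87 -2.3
v 4.107 0.511 -1.706
v 3.698 -0.119 -1.878
v 3.739 -0.095 -1.404
v 3.992 0.294 -1.298
v 3.926 0.256 -2.064
v 2.982 1.159 -1.402
v 2.573 0.529 -1.574
v 2.688 0.746 -1.982
v 2.941 1.135 -1.876
v 3.159 0.939 -1.02
v 2.751 0.309 -1.192
v 3.153 0.17 -0.98
v 3.406 0.559 -0.874
v 2.754 0.784 -1.216
v 2.765 -3.548 -1.281
v 3.66 -3.78 -1.501
v 3.99 -3.323 -0.639
v 3.095 -3.092 -0.419
v 3.512 -3.199 -1.753
v 3.842 -2.742 -0.891
v 3.015 -2.782 -1.783
v 3.345 -2.325 -0.921
v 2.4 -2.723 -1.579
v 2.731 -2.266 -0.717
v 1.957 -3.051 -1.235
v 2.287 -2.594 -0.373
v 1.891 -3.611 -0.913
v 2.222 -3.154 -0.051
v 2.234 -4.142 -0.763
v 2.565 -3.685 0.099
v 2.826 -4.396 -0.855
v 3.156 -3.939 0.007
v 3.389 -4.252 -1.147
v 3.719 -3.795 -0.285
f 2 1 4
f 2 4 3
f 4 1 5
f 4 5 3
f 5 1 6
f 5 6 3
f 6 1 7
f 6 7 3
f 7 1 8
f 7 8 3
f 8 1 9
f 8 9 3
f 9 1 10
f 9 10 3
f 10 1 11
f 10 11 3
f 11 1 12
f 11 12 3
f 12 1 2
f 12 2 3
f 13 50 29
f 50 24 53
f 29 53 18
f 50 53 29
f 13 29 25
f 29 18 30
f 25 30 14
f 29 30 25
f 13 25 34
f 25 14 35
f 34 35 20
f 25 35 34
f 13 34 46
f 34 20 49
f 46 49 23
f 34 49 46
f 13 46 50
f 46 23 54
f 50 54 24
f 46 54 50
f 14 30 41
f 30 18 44
f 41 44 22
f 30 44 41
f 18 53 31
f 53 24 52
f 31 52 17
f 53 52 31
f 24 54 51
f 54 23 47
f 51 47 15
f 54 47 51
f 23 49 48
f 49 20 36
f 48 36 19
f 49 36 48
f 20 35 40
f 35 14 37
f 40 37 21
f 35 37 40
f 16 42 28
f 42 22 43
f 28 43 17
f 42 43 28
f 16 28 26
f 28 17 27
f 26 27 15
f 28 27 26
f 16 26 33
f 26 15 32
f 33 32 19
f 26 32 33
f 16 33 38
f 33 19 39
f 38 39 21
f 33 39 38
f 16 38 42
f 38 21 45
f 42 45 22
f 38 45 42
f 17 43 31
f 43 22 44
f 31 44 18
f 43 44 31
f 15 27 51
f 27 17 52
f 51 52 24
f 27 52 51
f 19 32 48
f 32 15 47
f 48 47 23
f 32 47 48
f 21 39 40
f 39 19 36
f 40 36 20
f 39 36 40
f 22 45 41
f 45 21 37
f 41 37 14
f 45 37 41
f 56 55 59
f 56 59 57
f 57 59 60
f 57 60 58
f 59 55 61
f 59 61 60
f 60 61 62
f 60 62 58
f 61 55 63
f 61 63 62
f 62 63 64
f 62 64 58
f 63 55 65
f 63 65 64
f 64 65 66
f 64 66 58
f 65 55 67
f 65 67 66
f 66 67 68
f 66 68 58
f 67 55 69
f 67 69 68
f 68 69 70
f 68 70 58
f 69 55 71
f 69 71 70
f 70 71 72
f 70 72 58
f 71 55 73
f 71 73 72
f 72 73 74
f 72 74 58
f 73 55 56
f 73 56 74
f 74 56 57
f 74 57 58



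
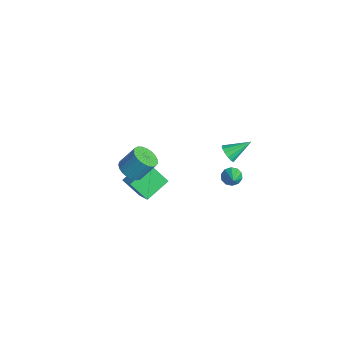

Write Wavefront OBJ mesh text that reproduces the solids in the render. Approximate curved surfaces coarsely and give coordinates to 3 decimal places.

v 1.85 -3.378 2.246
v 2.55 -3.584 2.243
v 2.771 -2.848 3.291
v 2.07 -2.642 3.294
v 2.556 -3.337 2.068
v 2.777 -2.6 3.116
v 2.44 -3.096 1.923
v 2.661 -2.36 2.971
v 2.222 -2.904 1.834
v 2.443 -2.168 2.882
v 1.94 -2.795 1.817
v 2.161 -2.058 2.865
v 1.642 -2.786 1.873
v 1.863 -2.049 2.922
v 1.38 -2.88 1.994
v 1.601 -2.143 3.043
v 1.199 -3.059 2.159
v 1.42 -2.323 3.207
v 1.13 -3.294 2.339
v 1.351 -2.558 3.387
v 1.186 -3.544 2.502
v 1.407 -2.807 3.55
v 1.357 -3.765 2.621
v 1.578 -3.028 3.67
v 1.613 -3.919 2.676
v 1.834 -3.182 3.724
v 1.91 -3.979 2.656
v 2.131 -3.243 3.704
v 2.196 -3.936 2.565
v 2.417 -3.199 3.613
v 2.422 -3.796 2.419
v 2.643 -3.06 3.467
v 2.775 1.443 2.627
v 3.33 1.373 2.61
v 2.945 2.617 3.333
v 3.267 1.525 2.372
v 3.072 1.656 2.202
v 2.797 1.73 2.146
v 2.517 1.727 2.218
v 2.305 1.648 2.4
v 2.22 1.514 2.643
v 2.283 1.362 2.881
v 2.478 1.231 3.051
v 2.752 1.157 3.107
v 3.033 1.16 3.035
v 3.244 1.239 2.853
v -1.876 -2.05 -3.146
v -2.333 -0.678 -2.484
v -2.994 -2.075 -3.866
v -3.451 -0.704 -3.204
v -1.229 -1.336 -4.176
v -1.686 0.035 -3.514
v -2.347 -1.362 -4.896
v -2.804 0.01 -4.234
v -0.281 3.059 -2.919
v 0.023 2.969 -3.404
v 0.701 2.721 -2.241
v 0.072 3.31 -3.305
v -0.014 3.555 -3.058
v -0.202 3.611 -2.758
v -0.42 3.456 -2.519
v -0.585 3.15 -2.433
v -0.634 2.809 -2.533
v -0.548 2.563 -2.78
v -0.36 2.508 -3.08
v -0.142 2.662 -3.318
f 2 1 5
f 2 5 3
f 3 5 6
f 3 6 4
f 5 1 7
f 5 7 6
f 6 7 8
f 6 8 4
f 7 1 9
f 7 9 8
f 8 9 10
f 8 10 4
f 9 1 11
f 9 11 10
f 10 11 12
f 10 12 4
f 11 1 13
f 11 13 12
f 12 13 14
f 12 14 4
f 13 1 15
f 13 15 14
f 14 15 16
f 14 16 4
f 15 1 17
f 15 17 16
f 16 17 18
f 16 18 4
f 17 1 19
f 17 19 18
f 18 19 20
f 18 20 4
f 19 1 21
f 19 21 20
f 20 21 22
f 20 22 4
f 21 1 23
f 21 23 22
f 22 23 24
f 22 24 4
f 23 1 25
f 23 25 24
f 24 25 26
f 24 26 4
f 25 1 27
f 25 27 26
f 26 27 28
f 26 28 4
f 27 1 29
f 27 29 28
f 28 29 30
f 28 30 4
f 29 1 31
f 29 31 30
f 30 31 32
f 30 32 4
f 31 1 2
f 31 2 32
f 32 2 3
f 32 3 4
f 34 33 36
f 34 36 35
f 36 33 37
f 36 37 35
f 37 33 38
f 37 38 35
f 38 33 39
f 38 39 35
f 39 33 40
f 39 40 35
f 40 33 41
f 40 41 35
f 41 33 42
f 41 42 35
f 42 33 43
f 42 43 35
f 43 33 44
f 43 44 35
f 44 33 45
f 44 45 35
f 45 33 46
f 45 46 35
f 46 33 34
f 46 34 35
f 48 50 47
f 51 48 47
f 47 50 49
f 49 51 47
f 48 54 50
f 52 48 51
f 52 54 48
f 50 54 49
f 53 51 49
f 49 54 53
f 53 52 51
f 54 52 53
f 56 55 58
f 56 58 57
f 58 55 59
f 58 59 57
f 59 55 60
f 59 60 57
f 60 55 61
f 60 61 57
f 61 55 62
f 61 62 57
f 62 55 63
f 62 63 57
f 63 55 64
f 63 64 57
f 64 55 65
f 64 65 57
f 65 55 66
f 65 66 57
f 66 55 56
f 66 56 57



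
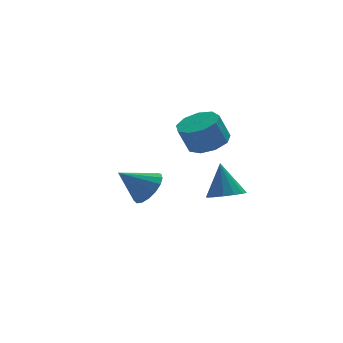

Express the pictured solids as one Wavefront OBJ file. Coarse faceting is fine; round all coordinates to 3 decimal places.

v -2.588 -1.742 -1.339
v -2.1 -1.314 -0.838
v -3.672 -1.558 -0.441
v -2.251 -1.042 -1.077
v -2.48 -0.93 -1.376
v -2.733 -1.005 -1.666
v -2.953 -1.248 -1.882
v -3.09 -1.605 -1.973
v -3.111 -1.993 -1.919
v -3.013 -2.324 -1.732
v -2.817 -2.521 -1.455
v -2.569 -2.54 -1.152
v -2.325 -2.377 -0.891
v -2.141 -2.068 -0.734
v -2.06 -1.685 -0.714
v 0.941 -0.657 -2.834
v 1.371 -1.254 -2.547
v 0.939 0.017 -1.426
v 1.645 -0.98 -2.678
v 1.73 -0.619 -2.851
v 1.603 -0.268 -3.019
v 1.3 -0.022 -3.137
v 0.9 0.055 -3.174
v 0.511 -0.059 -3.12
v 0.237 -0.333 -2.989
v 0.152 -0.694 -2.817
v 0.278 -1.045 -2.649
v 0.582 -1.292 -2.53
v 0.982 -1.368 -2.493
v 1.609 2.966 -1.678
v 2.442 2.738 -1.334
v 1.964 2.765 -0.158
v 1.131 2.994 -0.502
v 2.388 3.37 -1.371
v 1.91 3.398 -0.194
v 1.97 3.814 -1.551
v 1.492 3.841 -0.375
v 1.382 3.861 -1.791
v 0.904 3.889 -0.615
v 0.901 3.49 -1.978
v 0.423 3.517 -0.802
v 0.751 2.873 -2.025
v 0.273 2.9 -0.849
v 1.003 2.3 -1.909
v 0.524 2.328 -0.733
v 1.538 2.039 -1.685
v 1.06 2.066 -0.509
v 2.106 2.212 -1.458
v 1.628 2.239 -0.282
f 2 1 4
f 2 4 3
f 4 1 5
f 4 5 3
f 5 1 6
f 5 6 3
f 6 1 7
f 6 7 3
f 7 1 8
f 7 8 3
f 8 1 9
f 8 9 3
f 9 1 10
f 9 10 3
f 10 1 11
f 10 11 3
f 11 1 12
f 11 12 3
f 12 1 13
f 12 13 3
f 13 1 14
f 13 14 3
f 14 1 15
f 14 15 3
f 15 1 2
f 15 2 3
f 17 16 19
f 17 19 18
f 19 16 20
f 19 20 18
f 20 16 21
f 20 21 18
f 21 16 22
f 21 22 18
f 22 16 23
f 22 23 18
f 23 16 24
f 23 24 18
f 24 16 25
f 24 25 18
f 25 16 26
f 25 26 18
f 26 16 27
f 26 27 18
f 27 16 28
f 27 28 18
f 28 16 29
f 28 29 18
f 29 16 17
f 29 17 18
f 31 30 34
f 31 34 32
f 32 34 35
f 32 35 33
f 34 30 36
f 34 36 35
f 35 36 37
f 35 37 33
f 36 30 38
f 36 38 37
f 37 38 39
f 37 39 33
f 38 30 40
f 38 40 39
f 39 40 41
f 39 41 33
f 40 30 42
f 40 42 41
f 41 42 43
f 41 43 33
f 42 30 44
f 42 44 43
f 43 44 45
f 43 45 33
f 44 30 46
f 44 46 45
f 45 46 47
f 45 47 33
f 46 30 48
f 46 48 47
f 47 48 49
f 47 49 33
f 48 30 31
f 48 31 49
f 49 31 32
f 49 32 33



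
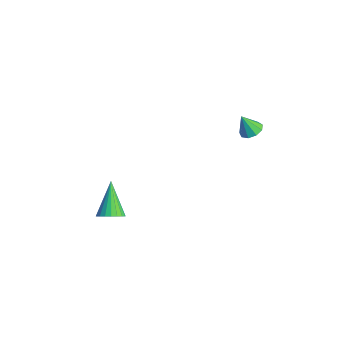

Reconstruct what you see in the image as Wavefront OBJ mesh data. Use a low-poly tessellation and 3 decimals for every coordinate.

v -1.543 3.491 0.12
v -0.987 3.409 0.261
v -1.837 3.129 1.06
v -1.101 3.774 0.366
v -1.422 4.007 0.356
v -1.8 3.998 0.235
v -2.058 3.753 0.06
v -2.075 3.384 -0.087
v -1.843 3.066 -0.137
v -1.471 2.947 -0.067
v -1.133 3.082 0.09
v -3.065 -2.88 -4.483
v -2.568 -2.813 -4.039
v -4.255 -2.2 -3.257
v -2.562 -2.567 -4.169
v -2.643 -2.375 -4.354
v -2.797 -2.271 -4.562
v -2.997 -2.272 -4.756
v -3.209 -2.378 -4.902
v -3.396 -2.571 -4.977
v -3.525 -2.817 -4.966
v -3.575 -3.074 -4.871
v -3.537 -3.298 -4.71
v -3.417 -3.45 -4.509
v -3.236 -3.503 -4.304
v -3.025 -3.448 -4.13
v -2.821 -3.295 -4.017
v -2.66 -3.071 -3.985
f 2 1 4
f 2 4 3
f 4 1 5
f 4 5 3
f 5 1 6
f 5 6 3
f 6 1 7
f 6 7 3
f 7 1 8
f 7 8 3
f 8 1 9
f 8 9 3
f 9 1 10
f 9 10 3
f 10 1 11
f 10 11 3
f 11 1 2
f 11 2 3
f 13 12 15
f 13 15 14
f 15 12 16
f 15 16 14
f 16 12 17
f 16 17 14
f 17 12 18
f 17 18 14
f 18 12 19
f 18 19 14
f 19 12 20
f 19 20 14
f 20 12 21
f 20 21 14
f 21 12 22
f 21 22 14
f 22 12 23
f 22 23 14
f 23 12 24
f 23 24 14
f 24 12 25
f 24 25 14
f 25 12 26
f 25 26 14
f 26 12 27
f 26 27 14
f 27 12 28
f 27 28 14
f 28 12 13
f 28 13 14



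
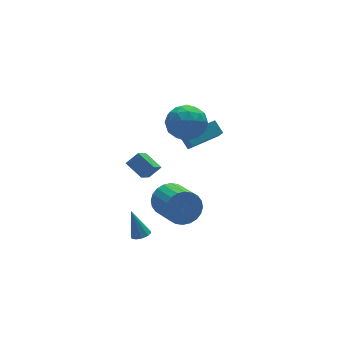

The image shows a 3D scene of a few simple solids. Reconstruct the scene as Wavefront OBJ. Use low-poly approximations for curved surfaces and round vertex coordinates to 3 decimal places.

v -1.077 -2.681 -1.045
v -0.461 -2.357 -0.285
v -0.527 -4.176 0.544
v -1.143 -4.499 -0.215
v -0.823 -2.274 -0.133
v -0.89 -4.093 0.696
v -1.225 -2.253 -0.119
v -1.291 -4.072 0.71
v -1.603 -2.297 -0.246
v -1.669 -4.116 0.583
v -1.902 -2.4 -0.495
v -1.968 -4.219 0.334
v -2.075 -2.545 -0.828
v -2.141 -4.364 0.002
v -2.096 -2.711 -1.193
v -2.162 -4.53 -0.364
v -1.962 -2.872 -1.536
v -2.028 -4.691 -0.707
v -1.693 -3.004 -1.804
v -1.759 -4.823 -0.975
v -1.33 -3.087 -1.956
v -1.397 -4.906 -1.127
v -0.929 -3.108 -1.97
v -0.995 -4.927 -1.141
v -0.551 -3.064 -1.843
v -0.617 -4.883 -1.014
v -0.252 -2.961 -1.594
v -0.318 -4.78 -0.765
v -0.079 -2.816 -1.262
v -0.145 -4.635 -0.432
v -0.058 -2.65 -0.896
v -0.124 -4.469 -0.067
v -0.192 -2.489 -0.553
v -0.258 -4.308 0.276
v -2.679 -3.663 2.243
v -3.602 -4.744 3.475
v -3.084 -2.722 2.766
v -4.006 -3.803 3.998
v -1.994 -3.657 2.762
v -2.916 -4.738 3.994
v -2.398 -2.716 3.285
v -3.321 -3.797 4.517
v -2.447 -2.085 -3.971
v -1.893 -2.035 -3.905
v -2.693 -1.415 -2.429
v -2.01 -1.744 -4.05
v -2.294 -1.583 -4.165
v -2.636 -1.614 -4.207
v -2.906 -1.825 -4.158
v -3.001 -2.135 -4.038
v -2.884 -2.427 -3.892
v -2.6 -2.588 -3.777
v -2.258 -2.557 -3.736
v -1.988 -2.346 -3.785
v 2.033 1.464 -1.391
v 1.888 0.633 -0.415
v 1.896 2.166 -0.813
v 1.751 1.335 0.163
v 3.909 1.545 -1.043
v 3.764 0.714 -0.067
v 3.772 2.247 -0.465
v 3.627 1.416 0.511
v 1.941 1.435 2.434
v 2.689 0.847 1.687
v 0.411 0.533 1.613
v 1.159 -0.055 0.866
v 1.157 -0.315 2.047
v 2.102 0.243 2.554
v 0.998 1.137 0.746
v 1.943 1.695 1.253
v 2.106 0.664 0.644
v 2.204 -0.234 1.448
v 0.896 1.614 1.852
v 0.994 0.716 2.656
v 2.449 1.22 2.133
v 0.651 0.16 1.167
v 0.65 0.007 1.861
v 1.089 -0.339 1.422
v 2.104 0.865 2.642
v 2.544 0.52 2.203
v 1.643 -0.164 2.415
v 0.556 0.86 1.097
v 0.996 0.515 0.658
v 2.011 1.719 1.878
v 2.45 1.373 1.439
v 1.457 1.544 0.885
v 2.546 0.767 1.08
v 1.647 0.237 0.598
v 1.552 0.938 0.527
v 2.108 1.265 0.825
v 2.604 0.239 1.553
v 1.705 -0.291 1.07
v 1.703 -0.444 1.764
v 2.259 -0.116 2.063
v 2.261 0.131 0.939
v 1.395 1.671 2.23
v 0.496 1.141 1.747
v 0.841 1.496 1.237
v 1.397 1.824 1.536
v 1.453 1.143 2.702
v 0.554 0.613 2.22
v 0.992 0.115 2.475
v 1.548 0.442 2.773
v 0.839 1.249 2.361
f 2 1 5
f 2 5 3
f 3 5 6
f 3 6 4
f 5 1 7
f 5 7 6
f 6 7 8
f 6 8 4
f 7 1 9
f 7 9 8
f 8 9 10
f 8 10 4
f 9 1 11
f 9 11 10
f 10 11 12
f 10 12 4
f 11 1 13
f 11 13 12
f 12 13 14
f 12 14 4
f 13 1 15
f 13 15 14
f 14 15 16
f 14 16 4
f 15 1 17
f 15 17 16
f 16 17 18
f 16 18 4
f 17 1 19
f 17 19 18
f 18 19 20
f 18 20 4
f 19 1 21
f 19 21 20
f 20 21 22
f 20 22 4
f 21 1 23
f 21 23 22
f 22 23 24
f 22 24 4
f 23 1 25
f 23 25 24
f 24 25 26
f 24 26 4
f 25 1 27
f 25 27 26
f 26 27 28
f 26 28 4
f 27 1 29
f 27 29 28
f 28 29 30
f 28 30 4
f 29 1 31
f 29 31 30
f 30 31 32
f 30 32 4
f 31 1 33
f 31 33 32
f 32 33 34
f 32 34 4
f 33 1 2
f 33 2 34
f 34 2 3
f 34 3 4
f 36 38 35
f 39 36 35
f 35 38 37
f 37 39 35
f 36 42 38
f 40 36 39
f 40 42 36
f 38 42 37
f 41 39 37
f 37 42 41
f 41 40 39
f 42 40 41
f 44 43 46
f 44 46 45
f 46 43 47
f 46 47 45
f 47 43 48
f 47 48 45
f 48 43 49
f 48 49 45
f 49 43 50
f 49 50 45
f 50 43 51
f 50 51 45
f 51 43 52
f 51 52 45
f 52 43 53
f 52 53 45
f 53 43 54
f 53 54 45
f 54 43 44
f 54 44 45
f 56 58 55
f 59 56 55
f 55 58 57
f 57 59 55
f 56 62 58
f 60 56 59
f 60 62 56
f 58 62 57
f 61 59 57
f 57 62 61
f 61 60 59
f 62 60 61
f 63 100 79
f 100 74 103
f 79 103 68
f 100 103 79
f 63 79 75
f 79 68 80
f 75 80 64
f 79 80 75
f 63 75 84
f 75 64 85
f 84 85 70
f 75 85 84
f 63 84 96
f 84 70 99
f 96 99 73
f 84 99 96
f 63 96 100
f 96 73 104
f 100 104 74
f 96 104 100
f 64 80 91
f 80 68 94
f 91 94 72
f 80 94 91
f 68 103 81
f 103 74 102
f 81 102 67
f 103 102 81
f 74 104 101
f 104 73 97
f 101 97 65
f 104 97 101
f 73 99 98
f 99 70 86
f 98 86 69
f 99 86 98
f 70 85 90
f 85 64 87
f 90 87 71
f 85 87 90
f 66 92 78
f 92 72 93
f 78 93 67
f 92 93 78
f 66 78 76
f 78 67 77
f 76 77 65
f 78 77 76
f 66 76 83
f 76 65 82
f 83 82 69
f 76 82 83
f 66 83 88
f 83 69 89
f 88 89 71
f 83 89 88
f 66 88 92
f 88 71 95
f 92 95 72
f 88 95 92
f 67 93 81
f 93 72 94
f 81 94 68
f 93 94 81
f 65 77 101
f 77 67 102
f 101 102 74
f 77 102 101
f 69 82 98
f 82 65 97
f 98 97 73
f 82 97 98
f 71 89 90
f 89 69 86
f 90 86 70
f 89 86 90
f 72 95 91
f 95 71 87
f 91 87 64
f 95 87 91



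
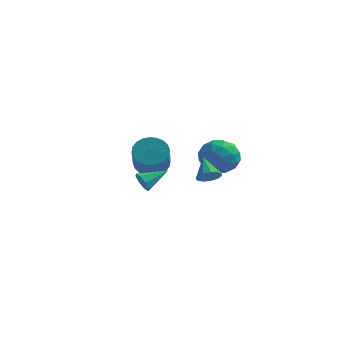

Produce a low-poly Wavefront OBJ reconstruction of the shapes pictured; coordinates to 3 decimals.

v -4.046 3.347 -0.377
v -3.202 3.16 -0.839
v -2.729 1.706 0.616
v -3.574 1.893 1.077
v -3.095 3.436 -0.597
v -2.623 1.983 0.858
v -3.134 3.699 -0.322
v -2.661 2.246 1.133
v -3.311 3.908 -0.055
v -2.838 2.455 1.399
v -3.6 4.032 0.162
v -3.127 2.579 1.617
v -3.957 4.051 0.298
v -3.484 2.598 1.752
v -4.327 3.964 0.33
v -3.855 2.51 1.785
v -4.655 3.782 0.255
v -4.183 2.328 1.71
v -4.891 3.534 0.084
v -4.418 2.08 1.539
v -4.997 3.257 -0.158
v -4.525 1.804 1.297
v -4.959 2.994 -0.433
v -4.486 1.541 1.022
v -4.782 2.785 -0.699
v -4.309 1.332 0.755
v -4.493 2.661 -0.917
v -4.02 1.208 0.538
v -4.136 2.642 -1.052
v -3.663 1.189 0.402
v -3.765 2.73 -1.085
v -3.293 1.276 0.37
v -3.437 2.912 -1.01
v -2.965 1.458 0.445
v 1.404 -3.802 2.322
v 1.981 -3.648 2.551
v 0.836 -2.978 3.198
v 1.911 -3.414 2.286
v 1.68 -3.303 2.032
v 1.362 -3.351 1.87
v 1.056 -3.542 1.852
v 0.861 -3.815 1.983
v 0.838 -4.085 2.222
v 0.995 -4.264 2.492
v 1.282 -4.297 2.709
v 1.607 -4.173 2.803
v 1.868 -3.931 2.744
v -2.074 -3.475 1.304
v -1.762 -3.493 0.769
v -1.106 -2.505 1.836
v -2.098 -3.158 0.771
v -2.42 -3.009 1.085
v -2.54 -3.132 1.528
v -2.387 -3.456 1.839
v -2.051 -3.791 1.837
v -1.728 -3.94 1.522
v -1.609 -3.817 1.08
v -0.966 3.026 -0.122
v -0.115 3.829 0.01
v -0.345 2.111 1.43
v 0.506 2.914 1.562
v -0.619 3.213 1.742
v -1.002 3.779 0.783
v 0.542 2.161 0.657
v 0.159 2.727 -0.302
v 0.818 3.294 0.492
v 0.1 3.945 1.162
v -0.56 1.995 0.278
v -1.278 2.646 0.948
v -0.595 3.508 -0.192
v 0.135 2.432 1.632
v -0.526 2.608 1.738
v -0.026 3.08 1.816
v -1.117 3.478 0.262
v -0.616 3.95 0.34
v -0.912 3.588 1.357
v 0.156 1.99 1.1
v 0.657 2.462 1.178
v -0.434 2.86 -0.376
v 0.066 3.332 -0.298
v 0.452 2.352 0.083
v 0.454 3.665 0.169
v 0.818 3.128 1.081
v 0.84 2.685 0.549
v 0.614 3.018 -0.014
v 0.032 4.048 0.563
v 0.397 3.51 1.475
v -0.265 3.686 1.581
v -0.49 4.018 1.017
v 0.58 3.733 0.846
v -0.857 2.43 -0.035
v -0.492 1.892 0.877
v 0.03 1.922 0.423
v -0.195 2.254 -0.141
v -1.278 2.812 0.359
v -0.914 2.275 1.271
v -1.074 2.922 1.454
v -1.3 3.255 0.891
v -1.04 2.207 0.594
f 2 1 5
f 2 5 3
f 3 5 6
f 3 6 4
f 5 1 7
f 5 7 6
f 6 7 8
f 6 8 4
f 7 1 9
f 7 9 8
f 8 9 10
f 8 10 4
f 9 1 11
f 9 11 10
f 10 11 12
f 10 12 4
f 11 1 13
f 11 13 12
f 12 13 14
f 12 14 4
f 13 1 15
f 13 15 14
f 14 15 16
f 14 16 4
f 15 1 17
f 15 17 16
f 16 17 18
f 16 18 4
f 17 1 19
f 17 19 18
f 18 19 20
f 18 20 4
f 19 1 21
f 19 21 20
f 20 21 22
f 20 22 4
f 21 1 23
f 21 23 22
f 22 23 24
f 22 24 4
f 23 1 25
f 23 25 24
f 24 25 26
f 24 26 4
f 25 1 27
f 25 27 26
f 26 27 28
f 26 28 4
f 27 1 29
f 27 29 28
f 28 29 30
f 28 30 4
f 29 1 31
f 29 31 30
f 30 31 32
f 30 32 4
f 31 1 33
f 31 33 32
f 32 33 34
f 32 34 4
f 33 1 2
f 33 2 34
f 34 2 3
f 34 3 4
f 36 35 38
f 36 38 37
f 38 35 39
f 38 39 37
f 39 35 40
f 39 40 37
f 40 35 41
f 40 41 37
f 41 35 42
f 41 42 37
f 42 35 43
f 42 43 37
f 43 35 44
f 43 44 37
f 44 35 45
f 44 45 37
f 45 35 46
f 45 46 37
f 46 35 47
f 46 47 37
f 47 35 36
f 47 36 37
f 49 48 51
f 49 51 50
f 51 48 52
f 51 52 50
f 52 48 53
f 52 53 50
f 53 48 54
f 53 54 50
f 54 48 55
f 54 55 50
f 55 48 56
f 55 56 50
f 56 48 57
f 56 57 50
f 57 48 49
f 57 49 50
f 58 95 74
f 95 69 98
f 74 98 63
f 95 98 74
f 58 74 70
f 74 63 75
f 70 75 59
f 74 75 70
f 58 70 79
f 70 59 80
f 79 80 65
f 70 80 79
f 58 79 91
f 79 65 94
f 91 94 68
f 79 94 91
f 58 91 95
f 91 68 99
f 95 99 69
f 91 99 95
f 59 75 86
f 75 63 89
f 86 89 67
f 75 89 86
f 63 98 76
f 98 69 97
f 76 97 62
f 98 97 76
f 69 99 96
f 99 68 92
f 96 92 60
f 99 92 96
f 68 94 93
f 94 65 81
f 93 81 64
f 94 81 93
f 65 80 85
f 80 59 82
f 85 82 66
f 80 82 85
f 61 87 73
f 87 67 88
f 73 88 62
f 87 88 73
f 61 73 71
f 73 62 72
f 71 72 60
f 73 72 71
f 61 71 78
f 71 60 77
f 78 77 64
f 71 77 78
f 61 78 83
f 78 64 84
f 83 84 66
f 78 84 83
f 61 83 87
f 83 66 90
f 87 90 67
f 83 90 87
f 62 88 76
f 88 67 89
f 76 89 63
f 88 89 76
f 60 72 96
f 72 62 97
f 96 97 69
f 72 97 96
f 64 77 93
f 77 60 92
f 93 92 68
f 77 92 93
f 66 84 85
f 84 64 81
f 85 81 65
f 84 81 85
f 67 90 86
f 90 66 82
f 86 82 59
f 90 82 86



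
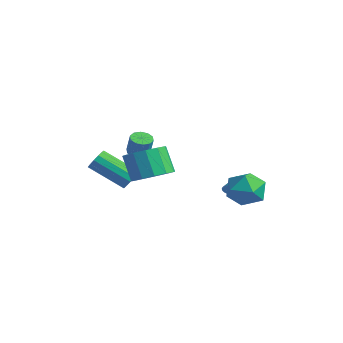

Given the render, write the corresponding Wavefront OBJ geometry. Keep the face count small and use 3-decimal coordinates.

v 0.519 2.023 -4.081
v 0.804 2.444 -4.317
v -0.059 2.697 -3.579
v 0.643 2.414 -4.462
v 0.464 2.325 -4.55
v 0.293 2.19 -4.565
v 0.157 2.03 -4.508
v 0.075 1.868 -4.385
v 0.062 1.73 -4.216
v 0.118 1.637 -4.026
v 0.235 1.603 -3.845
v 0.395 1.632 -3.7
v 0.575 1.722 -3.613
v 0.746 1.857 -3.597
v 0.882 2.017 -3.655
v 0.964 2.179 -3.777
v 0.977 2.316 -3.946
v 0.921 2.41 -4.136
v 1.162 1.832 -3.459
v 1.615 2.135 -2.523
v 2.565 0.845 -3.817
v 3.018 1.148 -2.881
v 2.147 0.504 -2.878
v 1.28 1.114 -2.657
v 2.9 1.866 -3.683
v 2.033 2.476 -3.462
v 2.689 2.156 -2.661
v 2.223 1.315 -2.164
v 1.957 1.665 -4.176
v 1.491 0.824 -3.679
v -1.572 -1.988 -1.105
v -1.042 -1.922 -1.273
v -0.718 -1.945 -0.264
v -1.248 -2.012 -0.095
v -1.178 -1.608 -1.222
v -0.855 -1.631 -0.213
v -1.465 -1.439 -1.126
v -1.141 -1.462 -0.117
v -1.792 -1.48 -1.022
v -1.469 -1.504 -0.013
v -2.035 -1.715 -0.95
v -1.712 -1.739 0.06
v -2.102 -2.055 -0.936
v -1.778 -2.078 0.073
v -1.965 -2.369 -0.987
v -1.642 -2.392 0.022
v -1.679 -2.538 -1.083
v -1.355 -2.561 -0.074
v -1.351 -2.496 -1.187
v -1.028 -2.52 -0.178
v -1.108 -2.261 -1.26
v -0.785 -2.285 -0.25
v -0.847 -2.897 -2.408
v -0.433 -3.293 -2.2
v -1.899 -4.259 -1.123
v -2.313 -3.863 -1.332
v -0.439 -3.033 -1.975
v -1.906 -3.999 -0.899
v -0.575 -2.729 -1.888
v -2.042 -3.696 -0.812
v -0.798 -2.479 -1.966
v -2.264 -3.446 -0.89
v -1.036 -2.361 -2.185
v -2.502 -3.328 -1.108
v -1.214 -2.414 -2.474
v -2.68 -3.38 -1.398
v -1.275 -2.619 -2.743
v -2.741 -3.586 -1.666
v -1.201 -2.913 -2.905
v -2.667 -3.88 -1.828
v -1.014 -3.202 -2.91
v -2.48 -4.168 -1.833
v -0.774 -3.393 -2.755
v -2.24 -4.36 -1.678
v -0.557 -3.427 -2.49
v -2.024 -4.394 -1.414
v 2.357 -4.001 -0.494
v 3.097 -4.482 -0.003
v 2.323 -4.401 1.244
v 1.583 -3.919 0.754
v 3.215 -3.927 0.034
v 2.441 -3.845 1.281
v 3.061 -3.395 -0.097
v 2.287 -3.313 1.151
v 2.683 -3.055 -0.353
v 1.909 -2.974 0.894
v 2.202 -3.016 -0.654
v 1.428 -2.934 0.593
v 1.77 -3.289 -0.904
v 0.996 -3.207 0.343
v 1.524 -3.788 -1.024
v 0.75 -3.707 0.223
v 1.543 -4.355 -0.975
v 0.769 -4.273 0.272
v 1.82 -4.809 -0.774
v 1.046 -4.728 0.474
v 2.268 -5.007 -0.483
v 1.494 -4.925 0.764
v 2.744 -4.885 -0.196
v 1.97 -4.803 1.051
f 2 1 4
f 2 4 3
f 4 1 5
f 4 5 3
f 5 1 6
f 5 6 3
f 6 1 7
f 6 7 3
f 7 1 8
f 7 8 3
f 8 1 9
f 8 9 3
f 9 1 10
f 9 10 3
f 10 1 11
f 10 11 3
f 11 1 12
f 11 12 3
f 12 1 13
f 12 13 3
f 13 1 14
f 13 14 3
f 14 1 15
f 14 15 3
f 15 1 16
f 15 16 3
f 16 1 17
f 16 17 3
f 17 1 18
f 17 18 3
f 18 1 2
f 18 2 3
f 19 30 24
f 19 24 20
f 19 20 26
f 19 26 29
f 19 29 30
f 20 24 28
f 24 30 23
f 30 29 21
f 29 26 25
f 26 20 27
f 22 28 23
f 22 23 21
f 22 21 25
f 22 25 27
f 22 27 28
f 23 28 24
f 21 23 30
f 25 21 29
f 27 25 26
f 28 27 20
f 32 31 35
f 32 35 33
f 33 35 36
f 33 36 34
f 35 31 37
f 35 37 36
f 36 37 38
f 36 38 34
f 37 31 39
f 37 39 38
f 38 39 40
f 38 40 34
f 39 31 41
f 39 41 40
f 40 41 42
f 40 42 34
f 41 31 43
f 41 43 42
f 42 43 44
f 42 44 34
f 43 31 45
f 43 45 44
f 44 45 46
f 44 46 34
f 45 31 47
f 45 47 46
f 46 47 48
f 46 48 34
f 47 31 49
f 47 49 48
f 48 49 50
f 48 50 34
f 49 31 51
f 49 51 50
f 50 51 52
f 50 52 34
f 51 31 32
f 51 32 52
f 52 32 33
f 52 33 34
f 54 53 57
f 54 57 55
f 55 57 58
f 55 58 56
f 57 53 59
f 57 59 58
f 58 59 60
f 58 60 56
f 59 53 61
f 59 61 60
f 60 61 62
f 60 62 56
f 61 53 63
f 61 63 62
f 62 63 64
f 62 64 56
f 63 53 65
f 63 65 64
f 64 65 66
f 64 66 56
f 65 53 67
f 65 67 66
f 66 67 68
f 66 68 56
f 67 53 69
f 67 69 68
f 68 69 70
f 68 70 56
f 69 53 71
f 69 71 70
f 70 71 72
f 70 72 56
f 71 53 73
f 71 73 72
f 72 73 74
f 72 74 56
f 73 53 75
f 73 75 74
f 74 75 76
f 74 76 56
f 75 53 54
f 75 54 76
f 76 54 55
f 76 55 56
f 78 77 81
f 78 81 79
f 79 81 82
f 79 82 80
f 81 77 83
f 81 83 82
f 82 83 84
f 82 84 80
f 83 77 85
f 83 85 84
f 84 85 86
f 84 86 80
f 85 77 87
f 85 87 86
f 86 87 88
f 86 88 80
f 87 77 89
f 87 89 88
f 88 89 90
f 88 90 80
f 89 77 91
f 89 91 90
f 90 91 92
f 90 92 80
f 91 77 93
f 91 93 92
f 92 93 94
f 92 94 80
f 93 77 95
f 93 95 94
f 94 95 96
f 94 96 80
f 95 77 97
f 95 97 96
f 96 97 98
f 96 98 80
f 97 77 99
f 97 99 98
f 98 99 100
f 98 100 80
f 99 77 78
f 99 78 100
f 100 78 79
f 100 79 80

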